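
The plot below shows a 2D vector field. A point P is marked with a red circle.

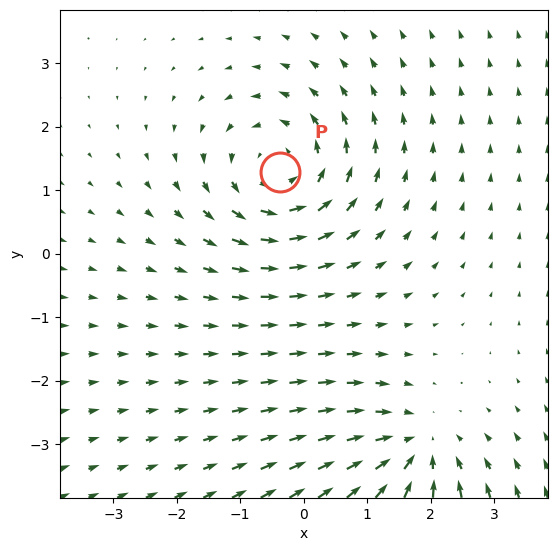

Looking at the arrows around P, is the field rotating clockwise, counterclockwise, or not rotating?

counterclockwise

Near P at (-0.4, 1.3) the arrows circulate counterclockwise. The curl (z-component) there is about +4; positive curl means counterclockwise rotation.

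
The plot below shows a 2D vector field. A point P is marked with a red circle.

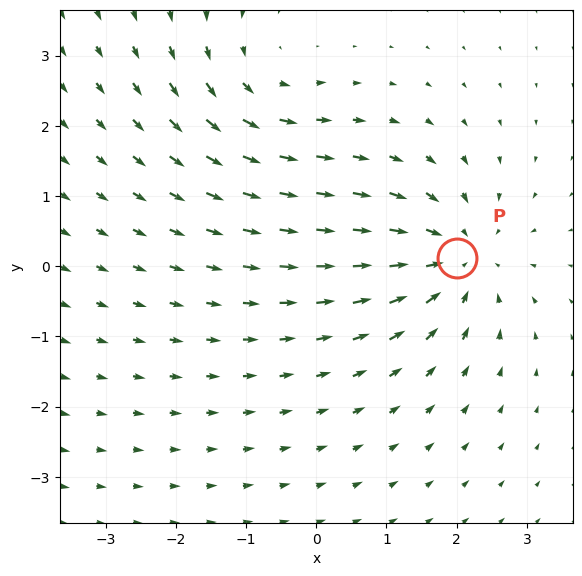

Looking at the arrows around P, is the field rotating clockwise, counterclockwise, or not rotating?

not rotating

Near P at (2.0, 0.1) the arrows show no circulation. The curl there is ≈0.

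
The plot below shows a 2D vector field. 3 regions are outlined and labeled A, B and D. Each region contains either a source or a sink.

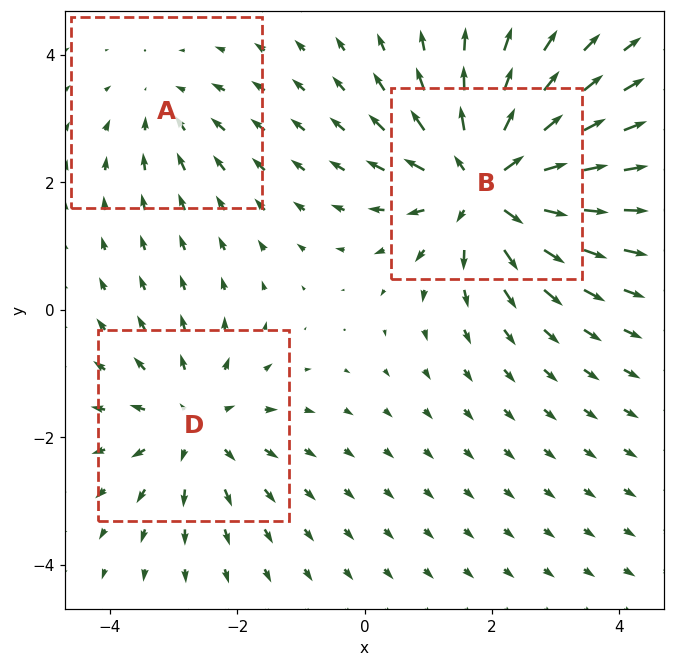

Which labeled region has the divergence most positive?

B

Divergence at each region's feature centre — A: about -2, B: about +5, D: about +3. Region B is most positive.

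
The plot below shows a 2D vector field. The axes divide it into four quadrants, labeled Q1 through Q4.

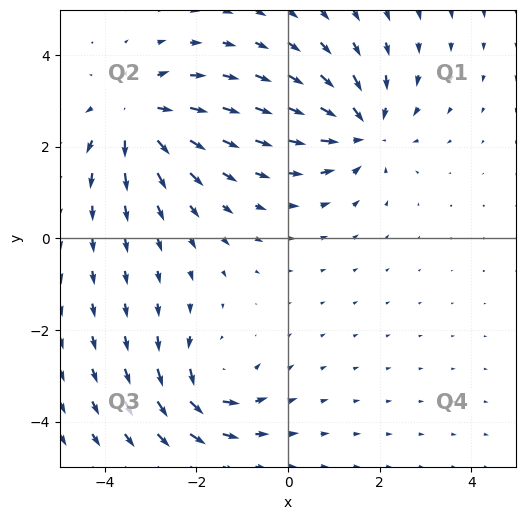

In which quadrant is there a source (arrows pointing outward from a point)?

The source sits at approximately (-3.3, 2.7), which lies in quadrant Q2. The divergence there is about +5, positive as expected for a source.

Q2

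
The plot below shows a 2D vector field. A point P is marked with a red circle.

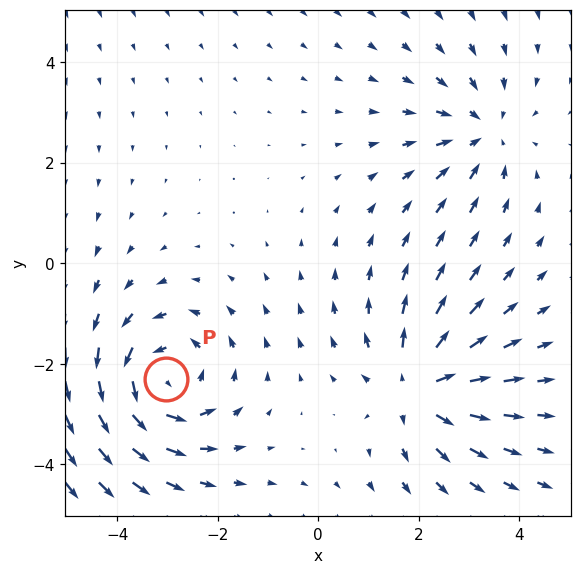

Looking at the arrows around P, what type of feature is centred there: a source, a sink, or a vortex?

vortex

At P (-3.0, -2.3) the arrows circulate counterclockwise. Divergence ≈0, curl about +4 — near-zero divergence with nonzero curl is a vortex.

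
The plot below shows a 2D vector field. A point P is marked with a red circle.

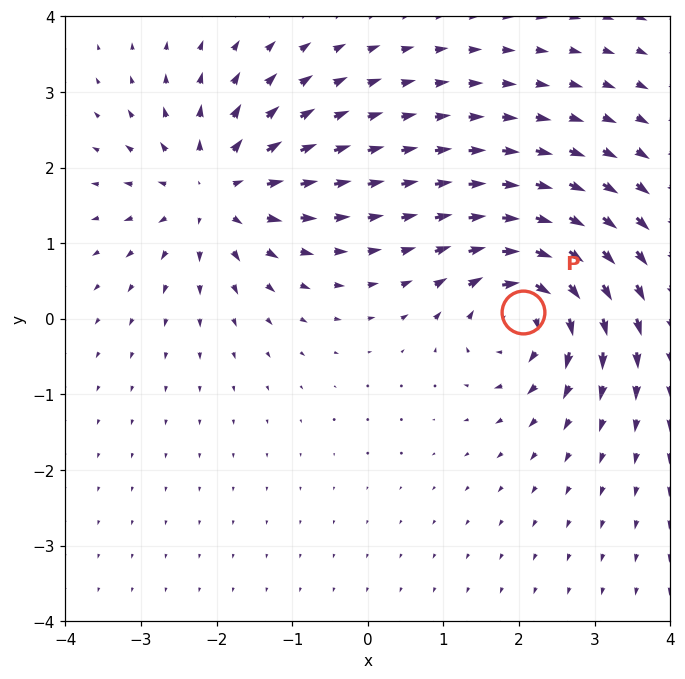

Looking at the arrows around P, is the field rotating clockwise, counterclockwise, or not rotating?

clockwise

Near P at (2.0, 0.1) the arrows circulate clockwise. The curl (z-component) there is about -6; negative curl means clockwise rotation.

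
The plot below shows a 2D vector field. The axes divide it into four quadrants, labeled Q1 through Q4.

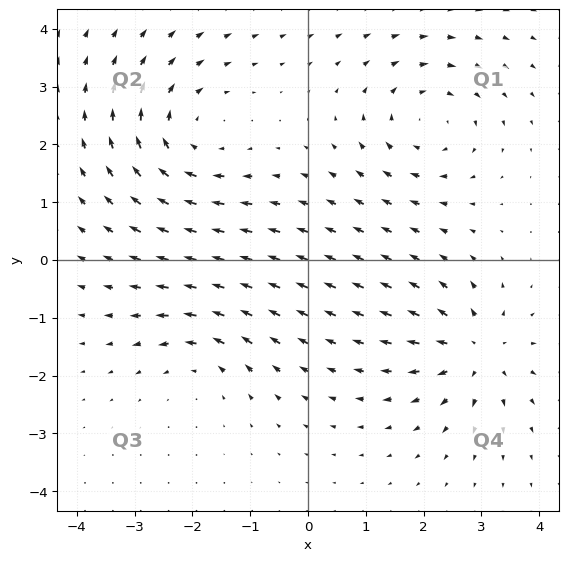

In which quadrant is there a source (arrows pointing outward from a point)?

The source sits at approximately (2.9, -1.6), which lies in quadrant Q4. The divergence there is about +5, positive as expected for a source.

Q4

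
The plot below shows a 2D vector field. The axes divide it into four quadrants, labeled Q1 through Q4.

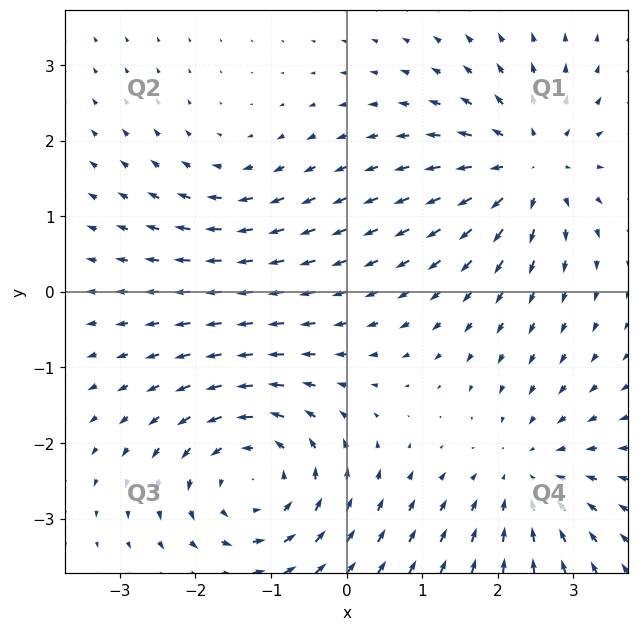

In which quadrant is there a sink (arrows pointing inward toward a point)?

The sink sits at approximately (2.4, -2.4), which lies in quadrant Q4. The divergence there is about -3, negative as expected for a sink.

Q4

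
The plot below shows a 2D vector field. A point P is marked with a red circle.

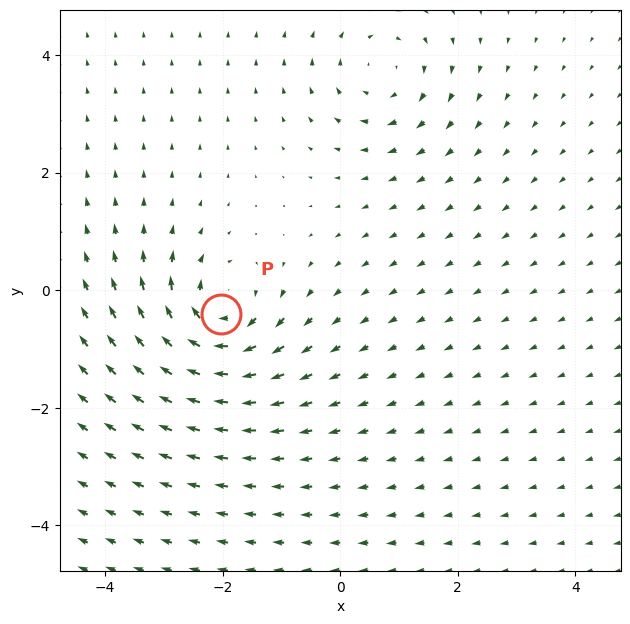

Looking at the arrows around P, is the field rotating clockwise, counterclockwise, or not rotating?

clockwise

Near P at (-2.0, -0.4) the arrows circulate clockwise. The curl (z-component) there is about -6; negative curl means clockwise rotation.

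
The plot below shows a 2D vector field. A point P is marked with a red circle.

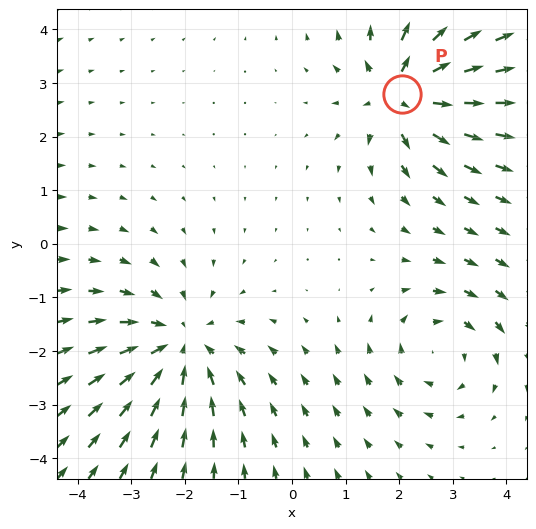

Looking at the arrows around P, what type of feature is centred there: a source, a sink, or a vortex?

At P (2.1, 2.8) the arrows spread outward. Divergence about +6, curl ≈0 — positive divergence with near-zero curl is a source.

source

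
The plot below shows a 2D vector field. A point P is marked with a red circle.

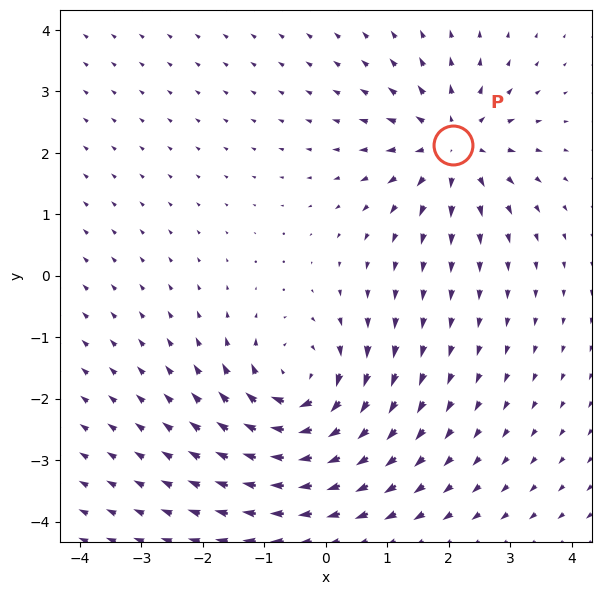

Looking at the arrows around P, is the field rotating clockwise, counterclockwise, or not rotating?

Near P at (2.1, 2.1) the arrows show no circulation. The curl there is ≈0.

not rotating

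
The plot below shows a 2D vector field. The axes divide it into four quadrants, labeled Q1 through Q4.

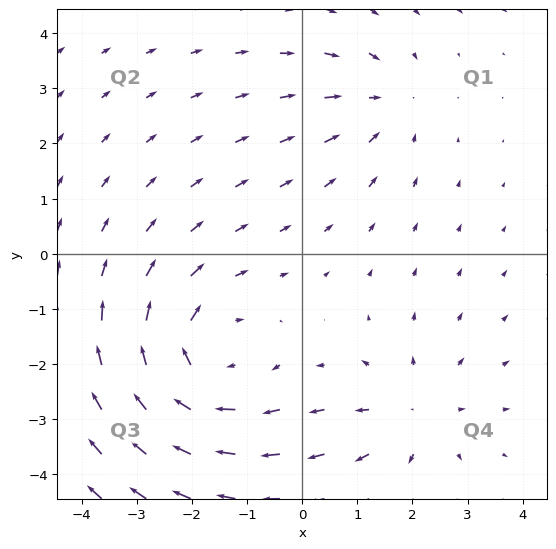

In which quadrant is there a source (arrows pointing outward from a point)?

Q4

The source sits at approximately (2.0, -2.9), which lies in quadrant Q4. The divergence there is about +3, positive as expected for a source.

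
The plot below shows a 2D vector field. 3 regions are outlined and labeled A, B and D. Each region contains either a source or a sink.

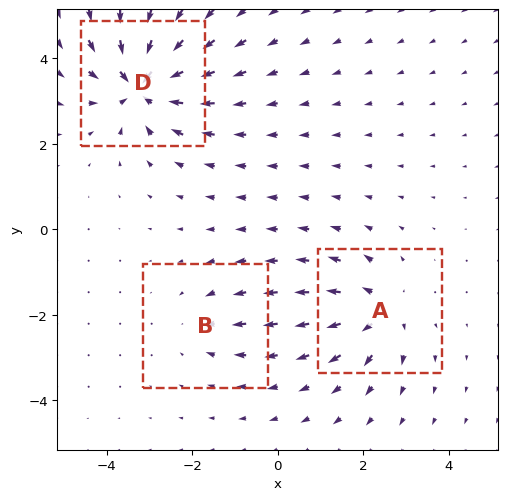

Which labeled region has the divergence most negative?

Divergence at each region's feature centre — A: about +4, B: about -2, D: about -6. Region D is most negative.

D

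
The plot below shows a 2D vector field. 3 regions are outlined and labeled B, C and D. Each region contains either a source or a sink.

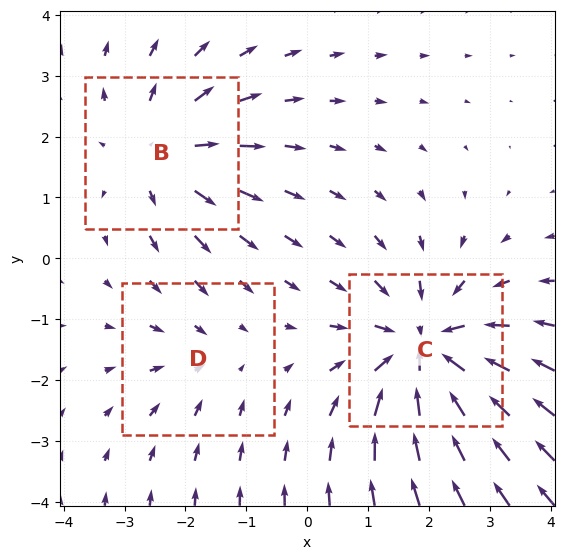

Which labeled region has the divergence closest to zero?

Divergence at each region's feature centre — B: about +3, C: about -5, D: about -2. Region D is closest to zero.

D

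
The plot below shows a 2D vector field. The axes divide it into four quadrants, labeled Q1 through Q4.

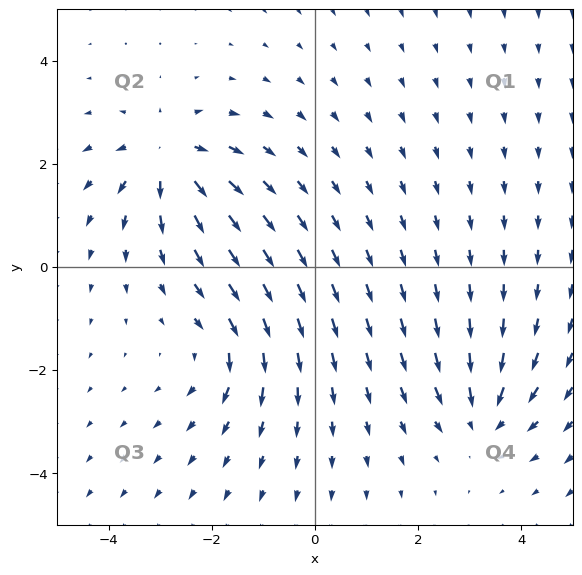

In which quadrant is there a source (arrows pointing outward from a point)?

The source sits at approximately (-2.8, 2.1), which lies in quadrant Q2. The divergence there is about +5, positive as expected for a source.

Q2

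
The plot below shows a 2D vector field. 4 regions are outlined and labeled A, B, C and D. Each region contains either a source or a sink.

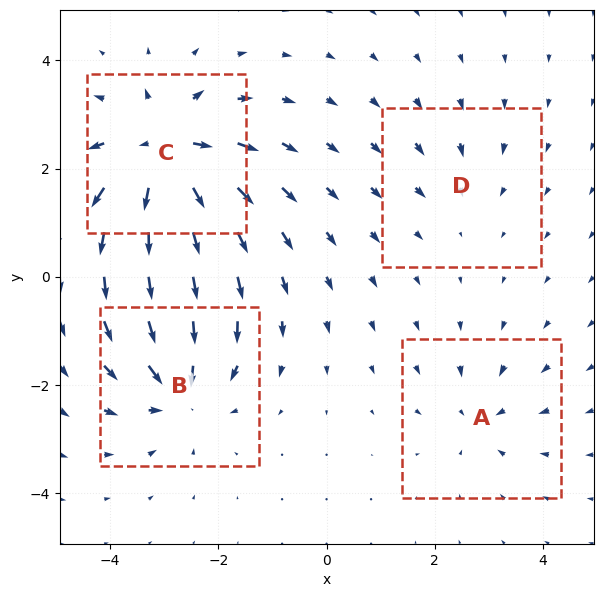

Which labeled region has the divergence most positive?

Divergence at each region's feature centre — A: about -4, B: about -6, C: about +8, D: about -2. Region C is most positive.

C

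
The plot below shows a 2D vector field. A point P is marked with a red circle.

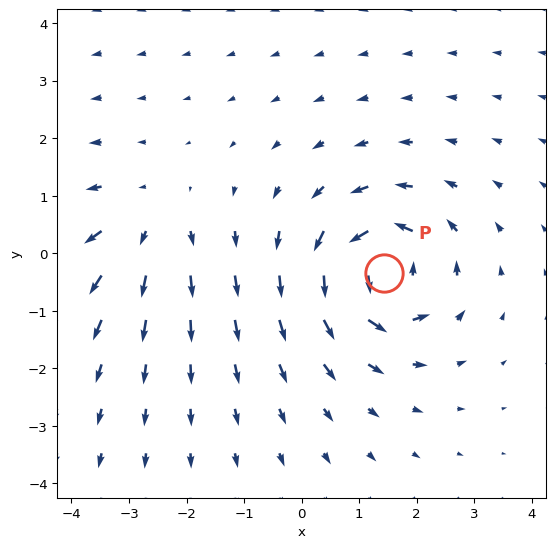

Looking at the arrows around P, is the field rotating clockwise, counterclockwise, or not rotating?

Near P at (1.4, -0.3) the arrows circulate counterclockwise. The curl (z-component) there is about +6; positive curl means counterclockwise rotation.

counterclockwise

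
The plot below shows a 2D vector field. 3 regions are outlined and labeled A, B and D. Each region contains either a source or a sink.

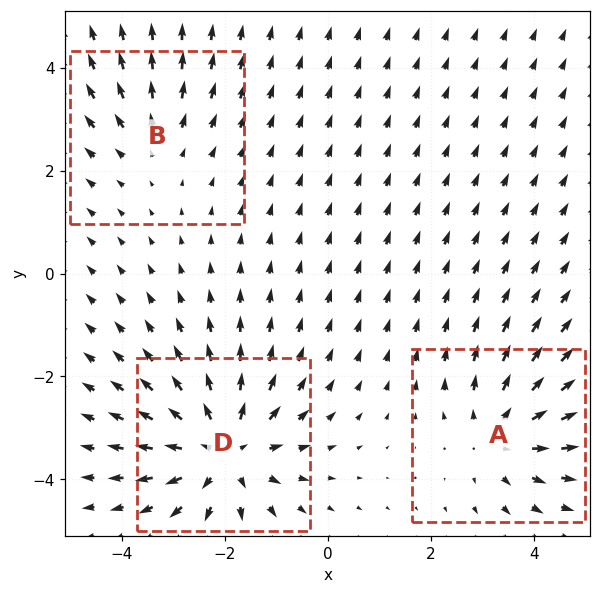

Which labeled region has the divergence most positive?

Divergence at each region's feature centre — A: about +3, B: about +2, D: about +5. Region D is most positive.

D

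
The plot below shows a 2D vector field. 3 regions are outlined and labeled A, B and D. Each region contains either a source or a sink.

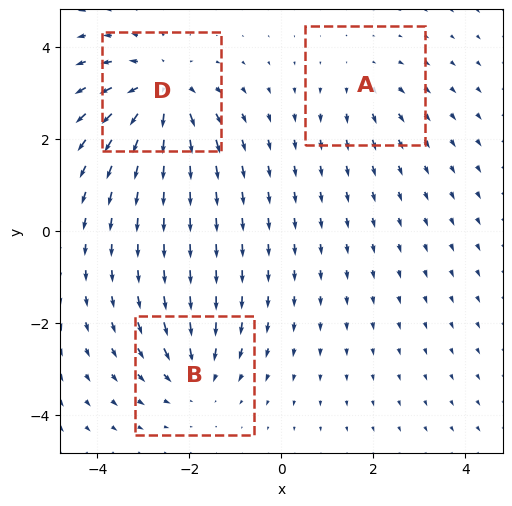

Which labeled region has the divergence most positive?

Divergence at each region's feature centre — A: about +2, B: about -3, D: about +5. Region D is most positive.

D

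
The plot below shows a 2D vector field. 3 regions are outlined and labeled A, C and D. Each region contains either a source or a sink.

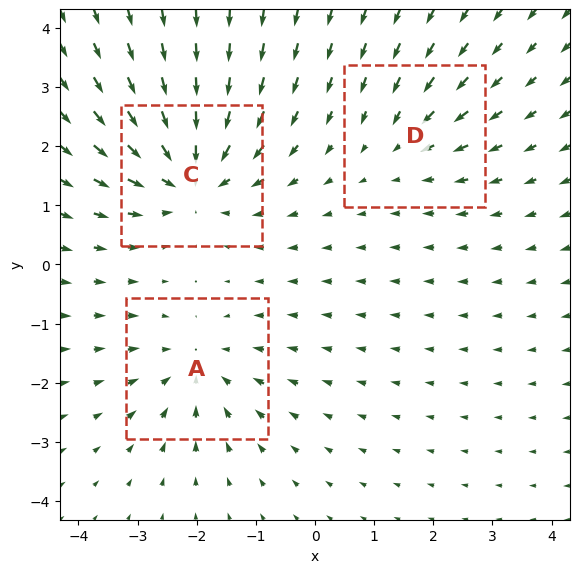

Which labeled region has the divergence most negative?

C

Divergence at each region's feature centre — A: about -3, C: about -5, D: about -2. Region C is most negative.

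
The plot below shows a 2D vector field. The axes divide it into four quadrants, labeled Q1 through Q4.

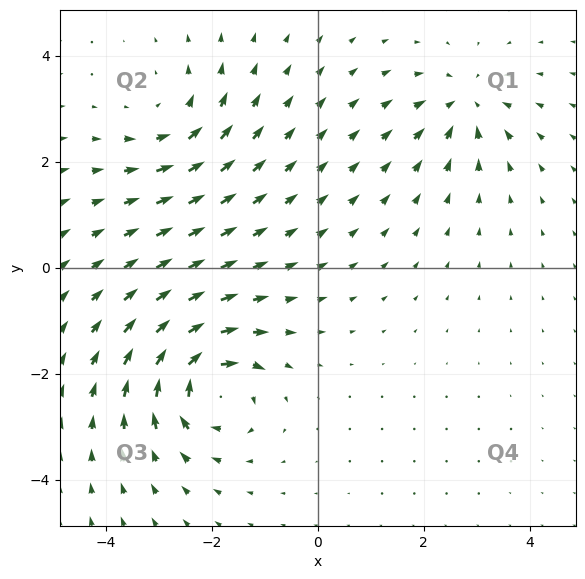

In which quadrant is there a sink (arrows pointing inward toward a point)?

The sink sits at approximately (2.8, 3.1), which lies in quadrant Q1. The divergence there is about -4, negative as expected for a sink.

Q1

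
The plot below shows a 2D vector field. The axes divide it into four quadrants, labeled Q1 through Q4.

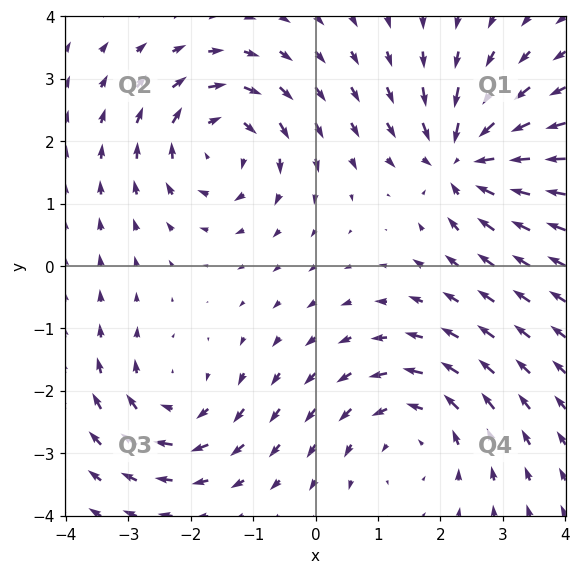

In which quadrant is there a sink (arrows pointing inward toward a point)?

Q1

The sink sits at approximately (2.4, 1.7), which lies in quadrant Q1. The divergence there is about -7, negative as expected for a sink.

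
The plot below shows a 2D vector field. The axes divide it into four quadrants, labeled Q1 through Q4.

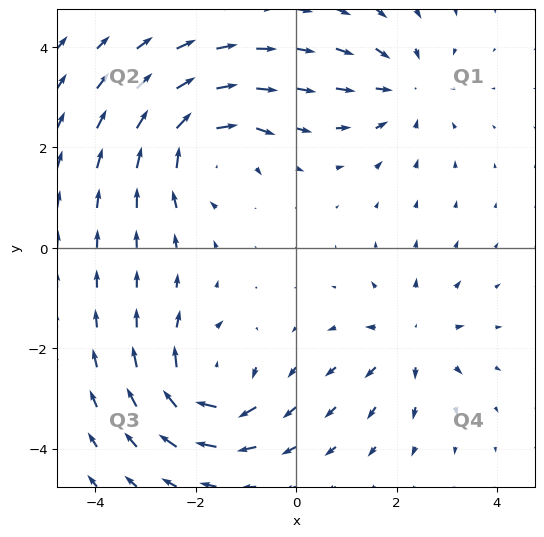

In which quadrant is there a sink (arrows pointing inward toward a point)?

The sink sits at approximately (2.2, 3.2), which lies in quadrant Q1. The divergence there is about -3, negative as expected for a sink.

Q1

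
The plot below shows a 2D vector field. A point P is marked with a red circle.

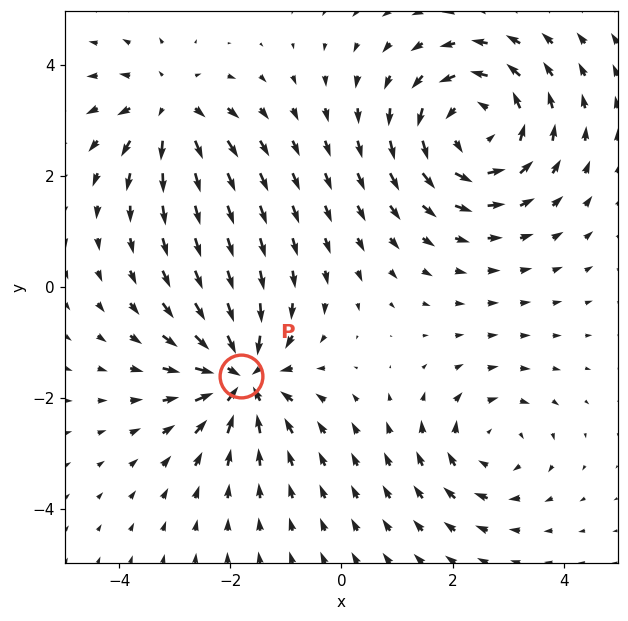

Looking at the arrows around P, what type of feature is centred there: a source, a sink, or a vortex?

sink

At P (-1.8, -1.6) the arrows converge inward. Divergence about -5, curl ≈0 — negative divergence with near-zero curl is a sink.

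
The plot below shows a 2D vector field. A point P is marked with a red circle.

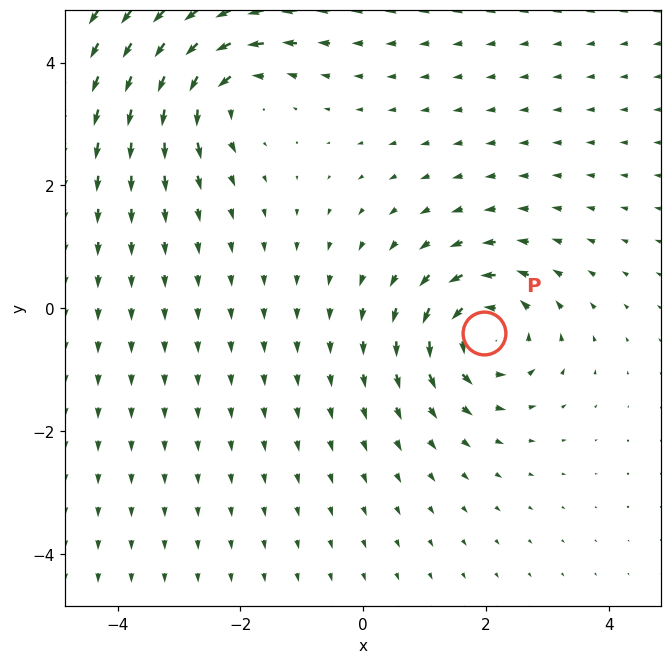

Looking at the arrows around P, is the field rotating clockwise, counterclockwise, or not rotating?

Near P at (2.0, -0.4) the arrows circulate counterclockwise. The curl (z-component) there is about +4; positive curl means counterclockwise rotation.

counterclockwise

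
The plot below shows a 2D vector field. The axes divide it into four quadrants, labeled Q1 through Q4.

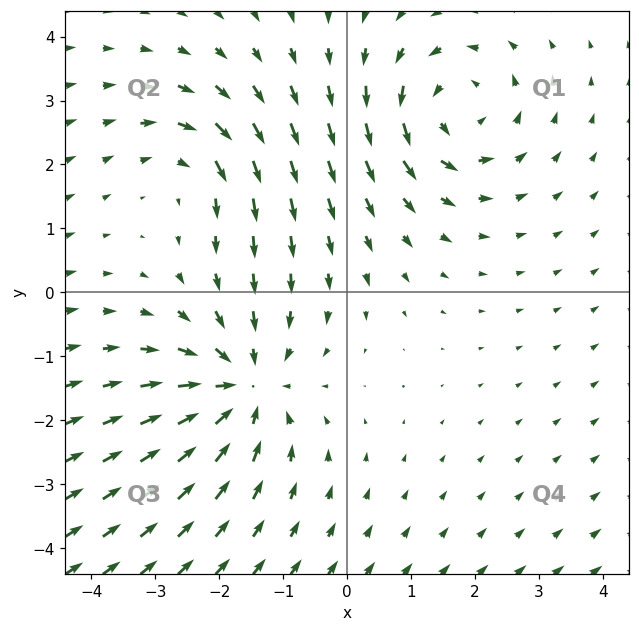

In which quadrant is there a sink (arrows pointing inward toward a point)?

Q3

The sink sits at approximately (-1.6, -1.5), which lies in quadrant Q3. The divergence there is about -4, negative as expected for a sink.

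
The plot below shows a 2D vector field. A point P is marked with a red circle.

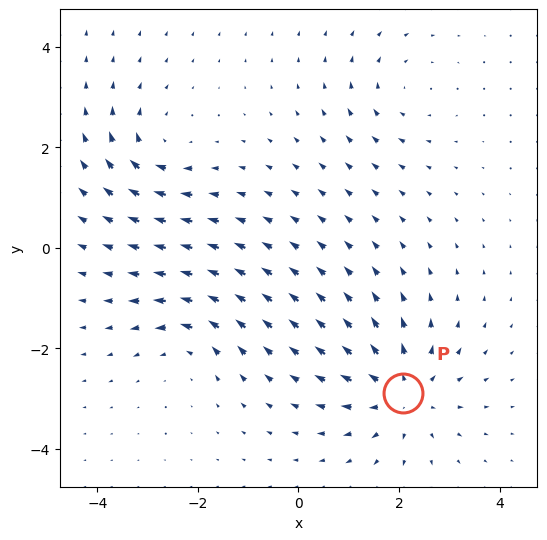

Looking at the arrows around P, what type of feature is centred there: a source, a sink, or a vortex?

At P (2.1, -2.9) the arrows spread outward. Divergence about +5, curl ≈0 — positive divergence with near-zero curl is a source.

source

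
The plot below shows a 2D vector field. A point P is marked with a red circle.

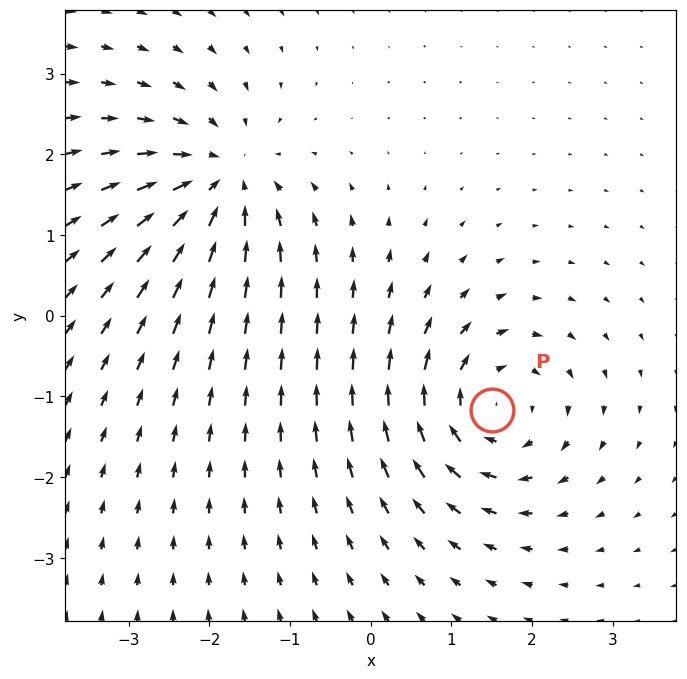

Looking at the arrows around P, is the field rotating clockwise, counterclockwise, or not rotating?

clockwise

Near P at (1.5, -1.2) the arrows circulate clockwise. The curl (z-component) there is about -5; negative curl means clockwise rotation.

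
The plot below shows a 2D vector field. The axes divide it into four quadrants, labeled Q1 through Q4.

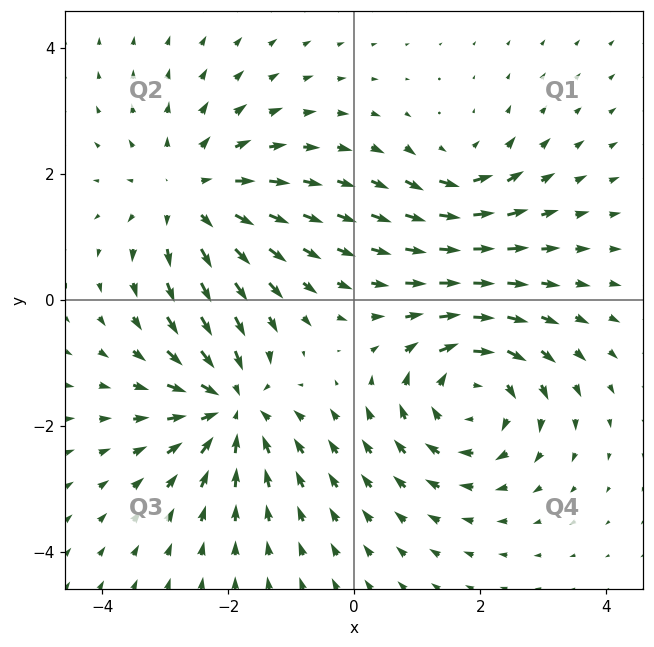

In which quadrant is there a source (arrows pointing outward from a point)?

The source sits at approximately (-2.6, 1.6), which lies in quadrant Q2. The divergence there is about +4, positive as expected for a source.

Q2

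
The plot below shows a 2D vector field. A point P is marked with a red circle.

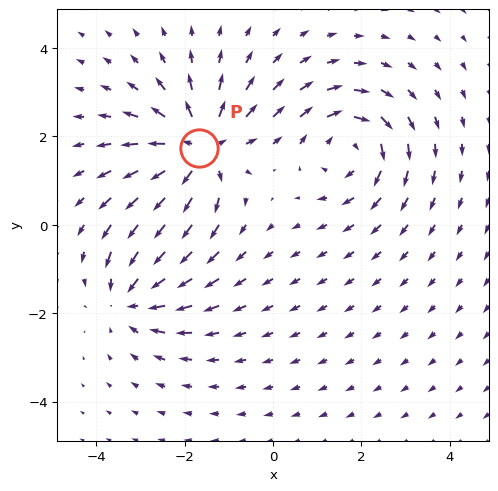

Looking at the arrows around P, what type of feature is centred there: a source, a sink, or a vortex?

source

At P (-1.7, 1.7) the arrows spread outward. Divergence about +5, curl ≈0 — positive divergence with near-zero curl is a source.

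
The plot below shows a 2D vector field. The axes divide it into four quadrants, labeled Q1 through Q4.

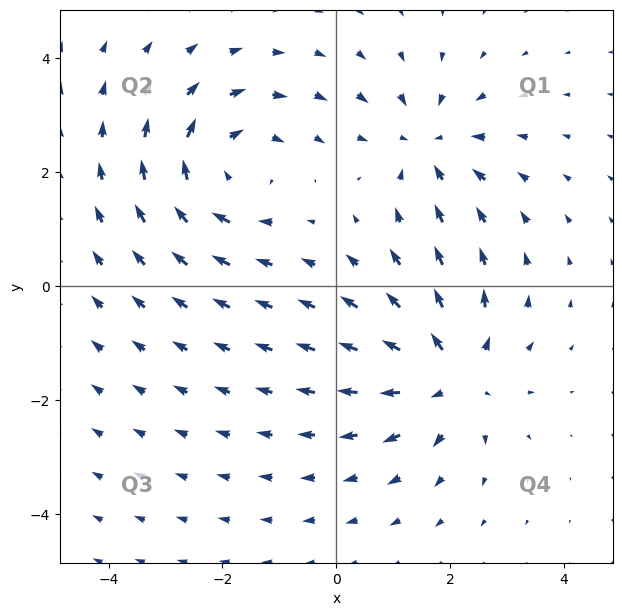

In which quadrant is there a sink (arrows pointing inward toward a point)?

Q1

The sink sits at approximately (1.6, 2.5), which lies in quadrant Q1. The divergence there is about -3, negative as expected for a sink.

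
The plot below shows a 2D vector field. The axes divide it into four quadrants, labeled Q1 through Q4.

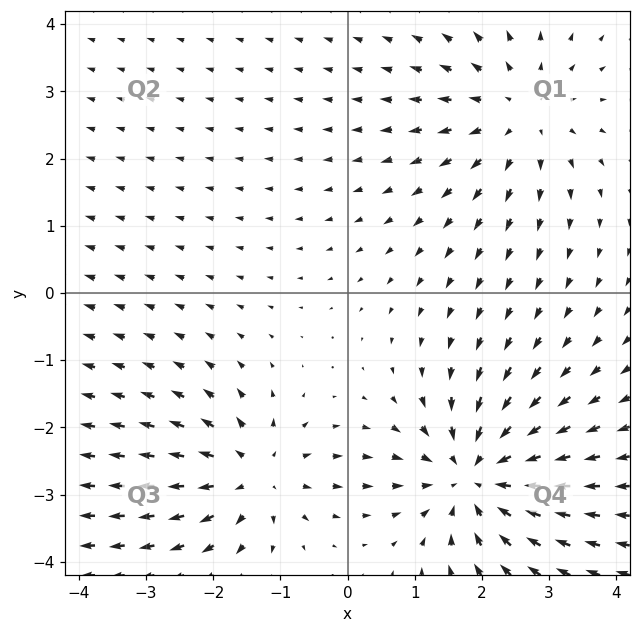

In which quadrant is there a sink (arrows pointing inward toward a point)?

The sink sits at approximately (1.9, -2.7), which lies in quadrant Q4. The divergence there is about -5, negative as expected for a sink.

Q4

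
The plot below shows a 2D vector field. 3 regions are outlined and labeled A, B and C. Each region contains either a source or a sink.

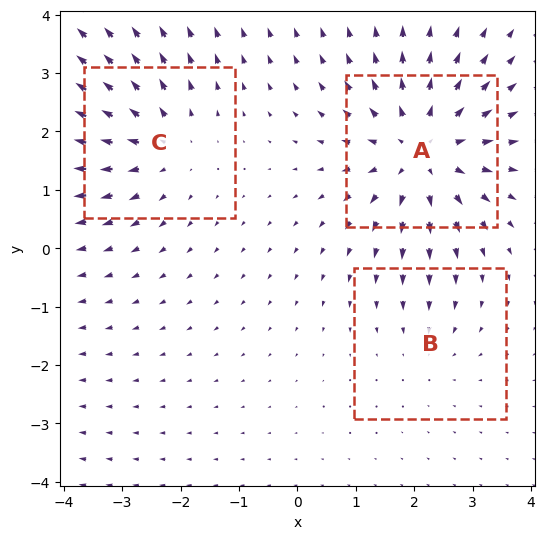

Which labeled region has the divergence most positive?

Divergence at each region's feature centre — A: about +5, B: about -2, C: about +3. Region A is most positive.

A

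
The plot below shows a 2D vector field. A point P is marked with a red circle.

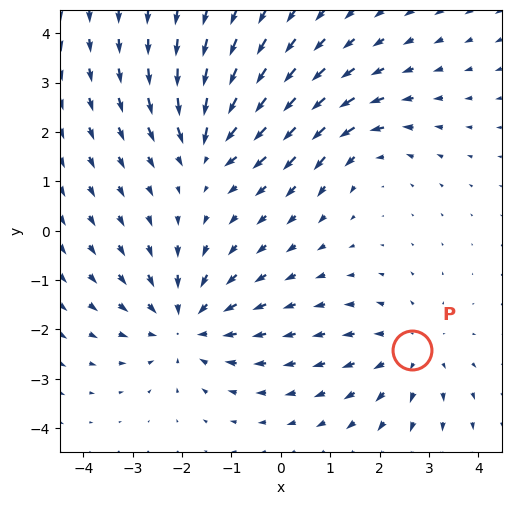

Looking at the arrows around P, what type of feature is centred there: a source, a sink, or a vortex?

At P (2.7, -2.4) the arrows spread outward. Divergence about +3, curl ≈0 — positive divergence with near-zero curl is a source.

source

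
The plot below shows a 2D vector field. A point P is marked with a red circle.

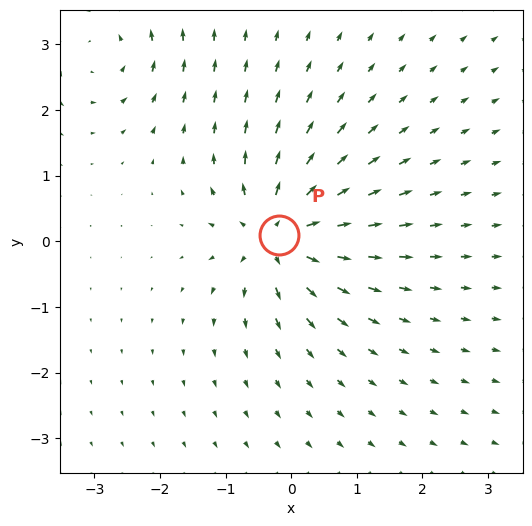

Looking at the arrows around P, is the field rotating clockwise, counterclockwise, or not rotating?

not rotating

Near P at (-0.2, 0.1) the arrows show no circulation. The curl there is ≈0.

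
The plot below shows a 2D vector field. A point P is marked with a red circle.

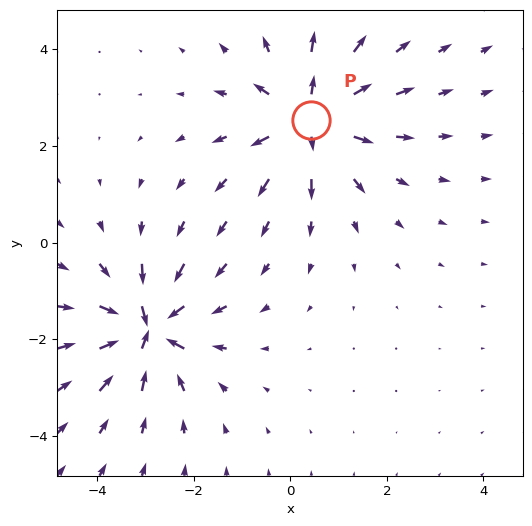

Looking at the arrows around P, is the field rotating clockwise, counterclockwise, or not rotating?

Near P at (0.4, 2.5) the arrows show no circulation. The curl there is ≈0.

not rotating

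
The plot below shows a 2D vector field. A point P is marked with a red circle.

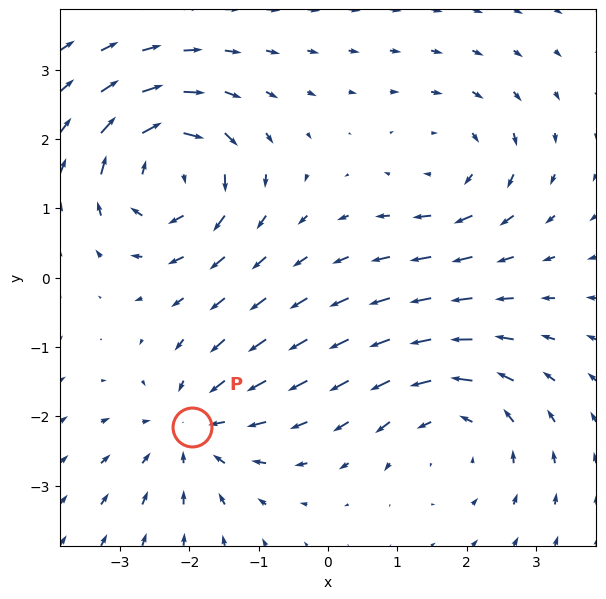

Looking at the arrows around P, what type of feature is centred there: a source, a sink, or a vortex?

sink

At P (-2.0, -2.2) the arrows converge inward. Divergence about -3, curl ≈0 — negative divergence with near-zero curl is a sink.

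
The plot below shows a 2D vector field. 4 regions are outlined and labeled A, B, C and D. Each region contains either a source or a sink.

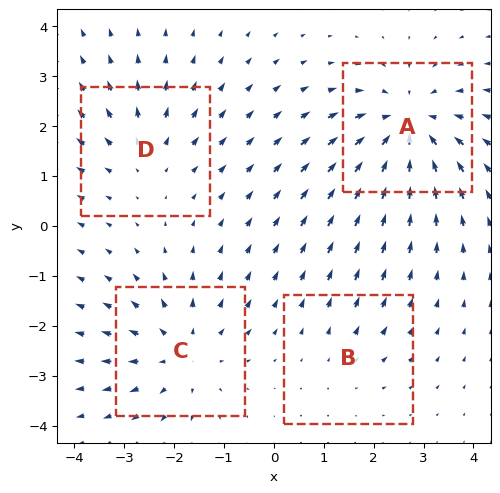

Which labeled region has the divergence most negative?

Divergence at each region's feature centre — A: about -6, B: about +2, C: about +4, D: about +3. Region A is most negative.

A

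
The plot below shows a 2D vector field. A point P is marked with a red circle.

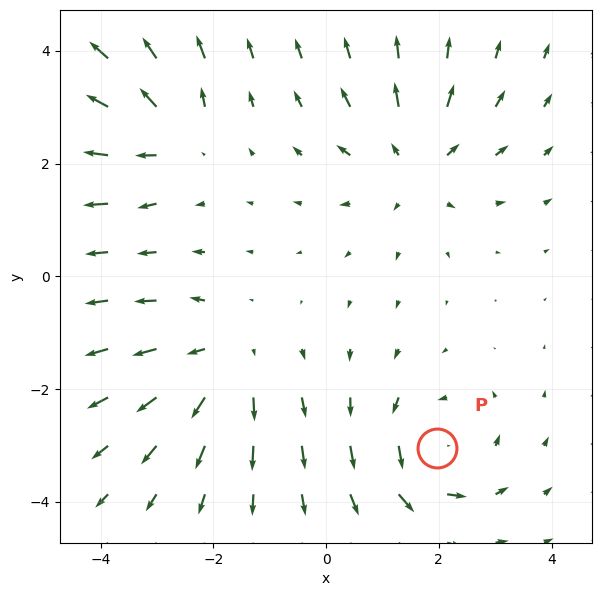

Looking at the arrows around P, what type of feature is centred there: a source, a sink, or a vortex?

vortex

At P (2.0, -3.0) the arrows circulate counterclockwise. Divergence ≈0, curl about +4 — near-zero divergence with nonzero curl is a vortex.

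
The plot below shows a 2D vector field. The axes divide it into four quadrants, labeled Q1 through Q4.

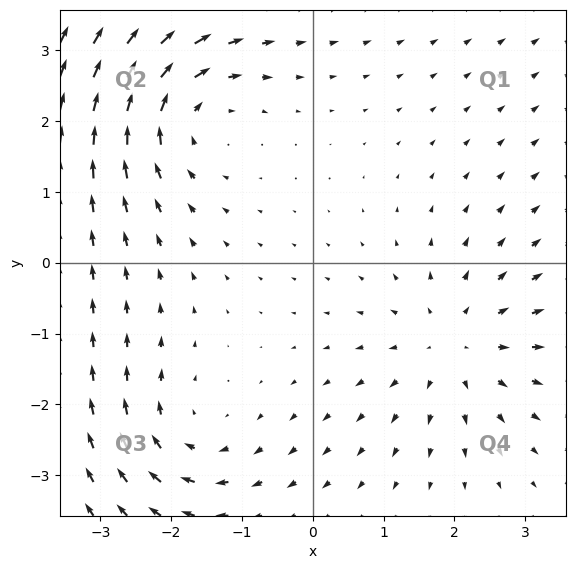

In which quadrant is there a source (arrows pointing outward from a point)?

Q4

The source sits at approximately (2.0, -1.2), which lies in quadrant Q4. The divergence there is about +3, positive as expected for a source.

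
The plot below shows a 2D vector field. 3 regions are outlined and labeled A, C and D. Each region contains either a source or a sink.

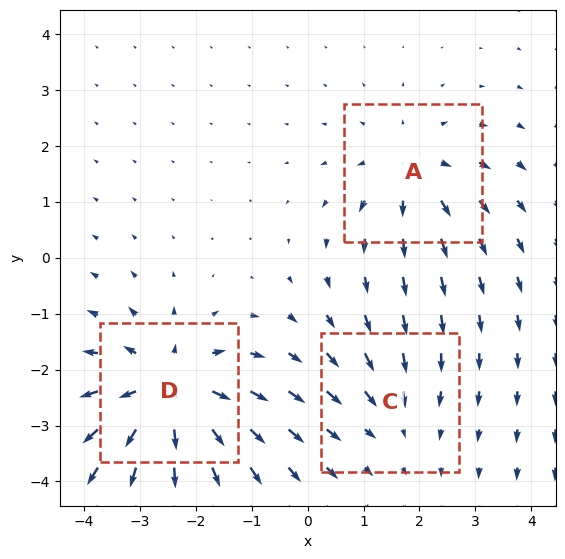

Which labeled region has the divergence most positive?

Divergence at each region's feature centre — A: about +3, C: about -2, D: about +5. Region D is most positive.

D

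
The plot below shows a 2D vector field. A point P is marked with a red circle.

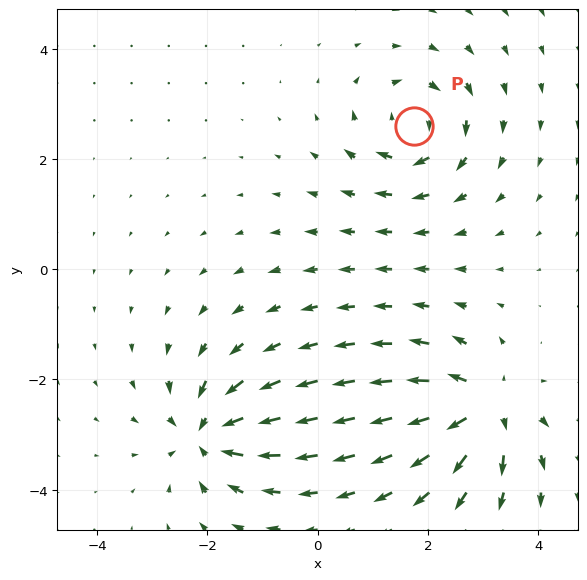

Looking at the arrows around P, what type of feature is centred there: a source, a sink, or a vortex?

vortex

At P (1.7, 2.6) the arrows circulate clockwise. Divergence ≈0, curl about -6 — near-zero divergence with nonzero curl is a vortex.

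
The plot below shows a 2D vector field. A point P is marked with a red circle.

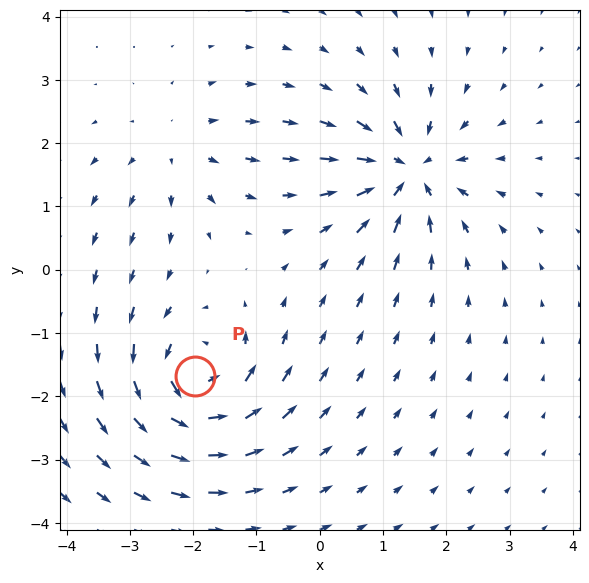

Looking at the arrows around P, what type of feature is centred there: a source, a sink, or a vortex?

vortex

At P (-2.0, -1.7) the arrows circulate counterclockwise. Divergence ≈0, curl about +7 — near-zero divergence with nonzero curl is a vortex.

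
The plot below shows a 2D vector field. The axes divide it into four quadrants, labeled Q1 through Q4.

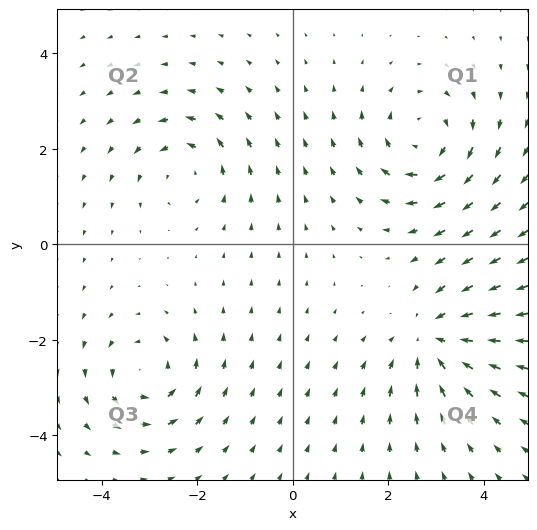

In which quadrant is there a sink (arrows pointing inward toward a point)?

The sink sits at approximately (3.0, -2.0), which lies in quadrant Q4. The divergence there is about -5, negative as expected for a sink.

Q4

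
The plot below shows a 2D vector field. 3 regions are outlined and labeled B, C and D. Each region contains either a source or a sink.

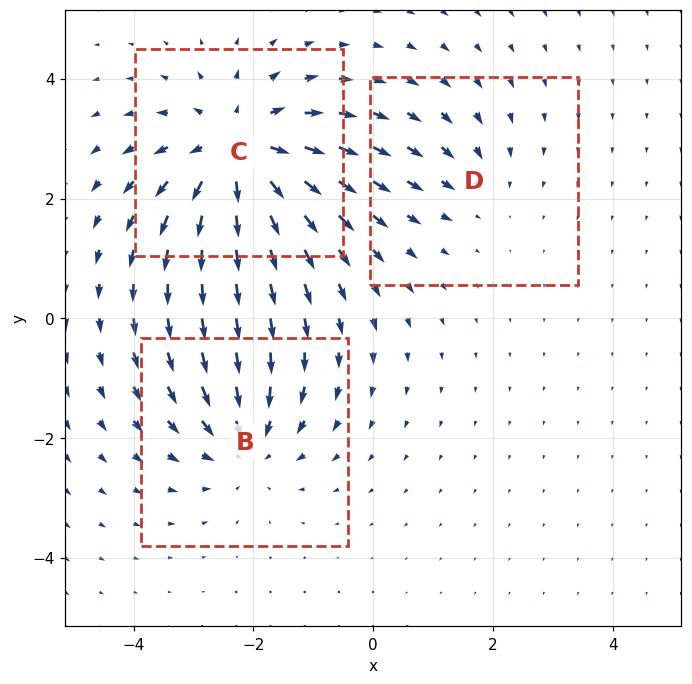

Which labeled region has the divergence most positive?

Divergence at each region's feature centre — B: about -3, C: about +5, D: about -2. Region C is most positive.

C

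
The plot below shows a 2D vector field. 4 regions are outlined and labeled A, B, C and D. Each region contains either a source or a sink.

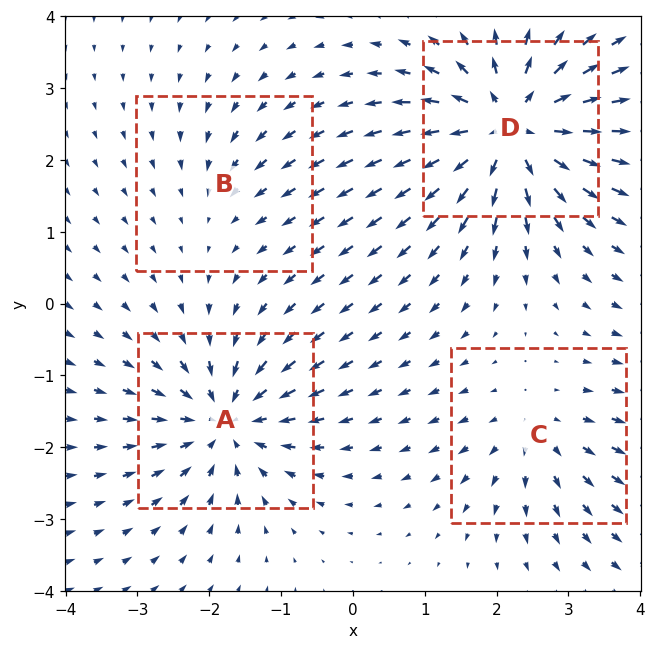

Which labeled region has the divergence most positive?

D

Divergence at each region's feature centre — A: about -6, B: about -2, C: about +4, D: about +8. Region D is most positive.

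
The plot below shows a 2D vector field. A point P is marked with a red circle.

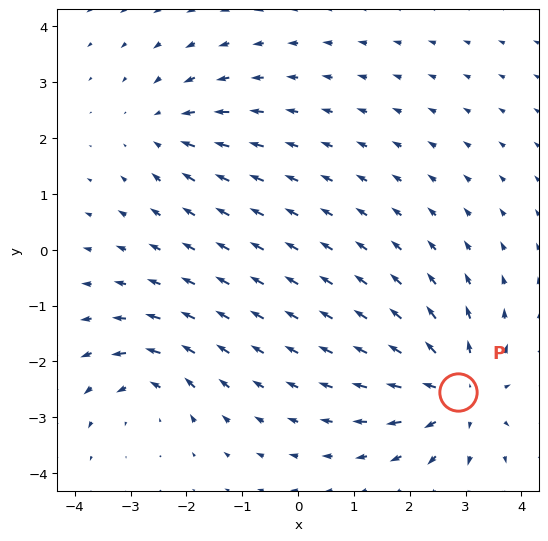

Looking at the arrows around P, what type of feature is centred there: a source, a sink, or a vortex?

At P (2.9, -2.5) the arrows spread outward. Divergence about +5, curl ≈0 — positive divergence with near-zero curl is a source.

source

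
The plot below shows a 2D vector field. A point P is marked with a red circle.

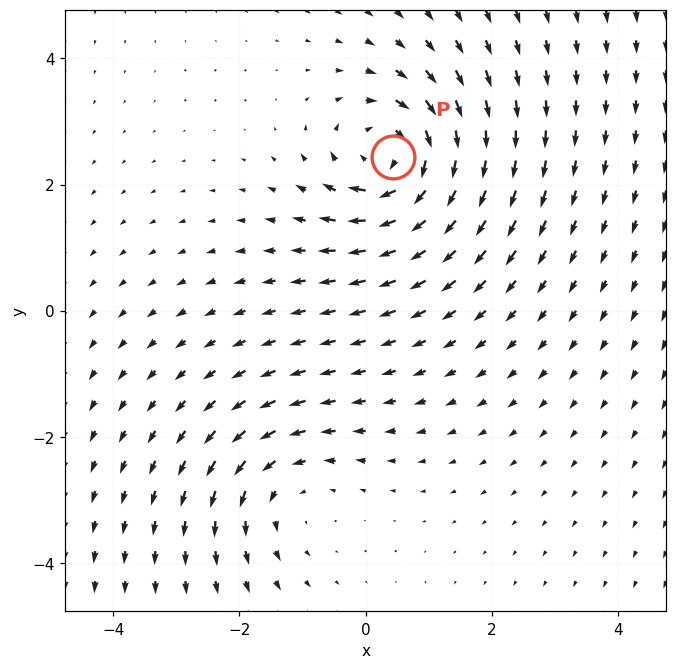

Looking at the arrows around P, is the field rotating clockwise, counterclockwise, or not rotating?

clockwise

Near P at (0.4, 2.4) the arrows circulate clockwise. The curl (z-component) there is about -6; negative curl means clockwise rotation.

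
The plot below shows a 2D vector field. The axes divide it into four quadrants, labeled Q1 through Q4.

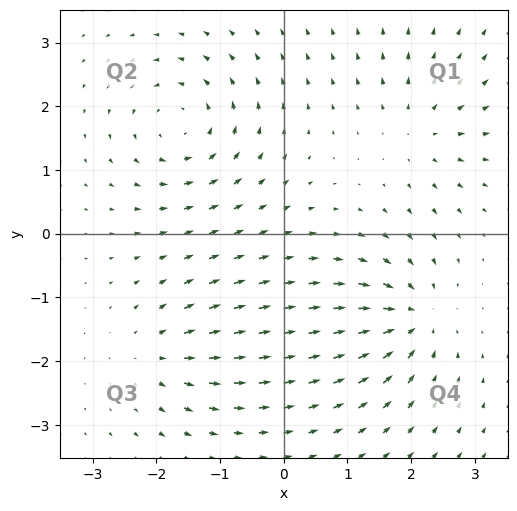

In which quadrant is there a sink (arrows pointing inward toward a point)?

The sink sits at approximately (2.0, -1.3), which lies in quadrant Q4. The divergence there is about -6, negative as expected for a sink.

Q4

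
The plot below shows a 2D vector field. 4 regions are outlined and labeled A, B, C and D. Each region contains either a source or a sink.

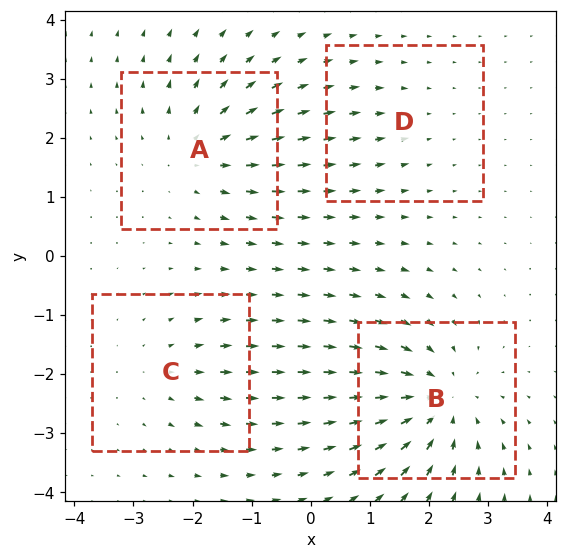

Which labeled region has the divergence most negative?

Divergence at each region's feature centre — A: about +5, B: about -6, C: about +3, D: about -2. Region B is most negative.

B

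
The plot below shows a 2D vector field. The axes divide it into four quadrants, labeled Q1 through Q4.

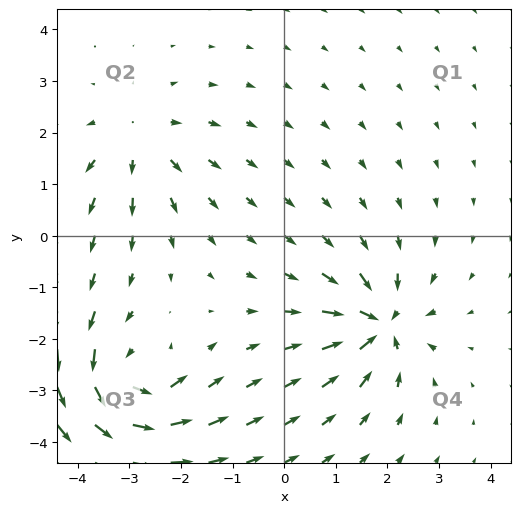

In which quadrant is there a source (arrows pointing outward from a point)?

The source sits at approximately (-2.8, 1.8), which lies in quadrant Q2. The divergence there is about +3, positive as expected for a source.

Q2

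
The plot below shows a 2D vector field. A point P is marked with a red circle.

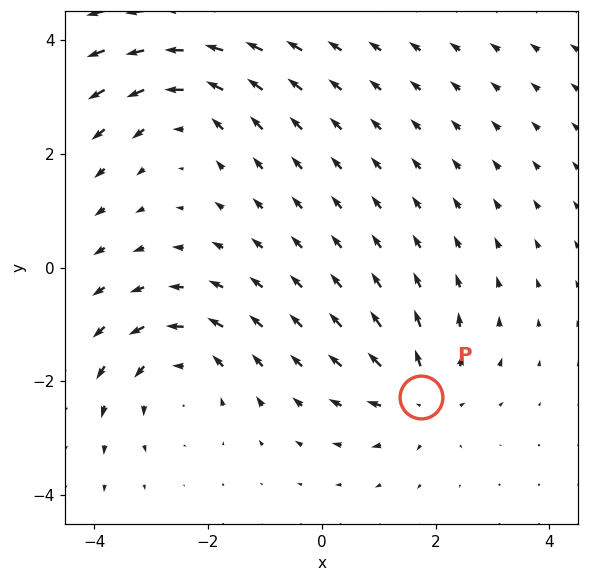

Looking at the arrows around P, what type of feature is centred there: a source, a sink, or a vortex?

source

At P (1.7, -2.3) the arrows spread outward. Divergence about +4, curl ≈0 — positive divergence with near-zero curl is a source.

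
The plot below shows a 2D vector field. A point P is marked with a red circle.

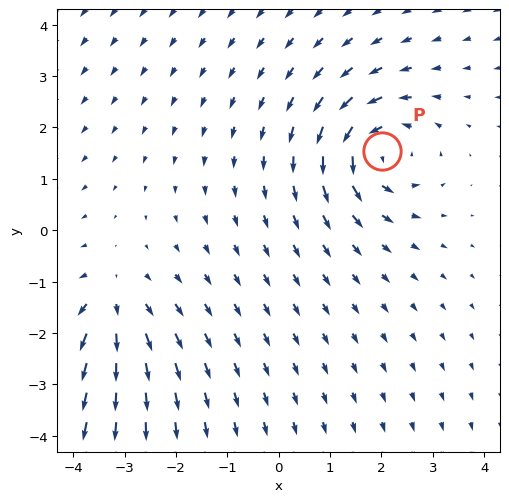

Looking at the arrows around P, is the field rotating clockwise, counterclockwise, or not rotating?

Near P at (2.0, 1.5) the arrows circulate counterclockwise. The curl (z-component) there is about +3; positive curl means counterclockwise rotation.

counterclockwise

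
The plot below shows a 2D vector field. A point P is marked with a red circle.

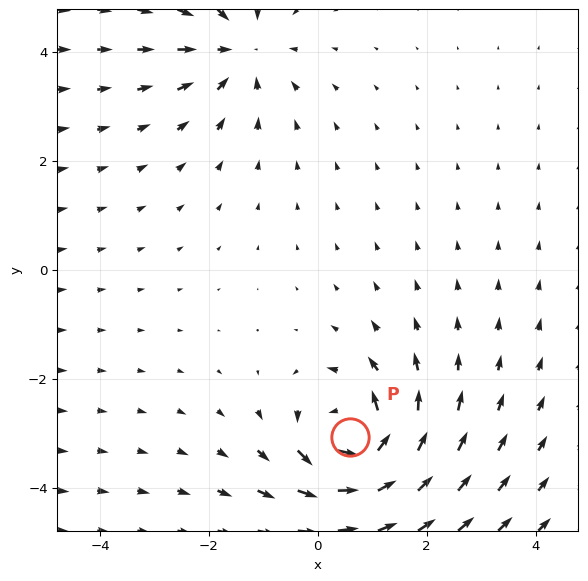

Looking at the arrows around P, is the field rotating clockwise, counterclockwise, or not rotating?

counterclockwise

Near P at (0.6, -3.1) the arrows circulate counterclockwise. The curl (z-component) there is about +7; positive curl means counterclockwise rotation.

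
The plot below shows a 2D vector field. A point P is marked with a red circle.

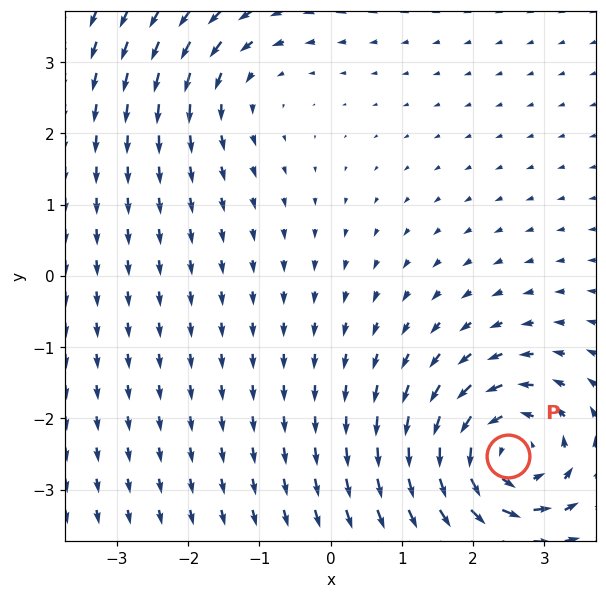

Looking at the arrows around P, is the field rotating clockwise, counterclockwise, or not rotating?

counterclockwise

Near P at (2.5, -2.5) the arrows circulate counterclockwise. The curl (z-component) there is about +5; positive curl means counterclockwise rotation.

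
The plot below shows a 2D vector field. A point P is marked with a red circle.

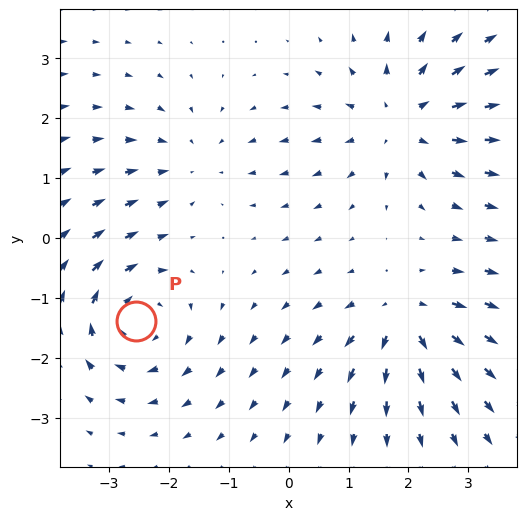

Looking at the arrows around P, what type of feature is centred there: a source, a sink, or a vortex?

At P (-2.5, -1.4) the arrows circulate clockwise. Divergence ≈0, curl about -4 — near-zero divergence with nonzero curl is a vortex.

vortex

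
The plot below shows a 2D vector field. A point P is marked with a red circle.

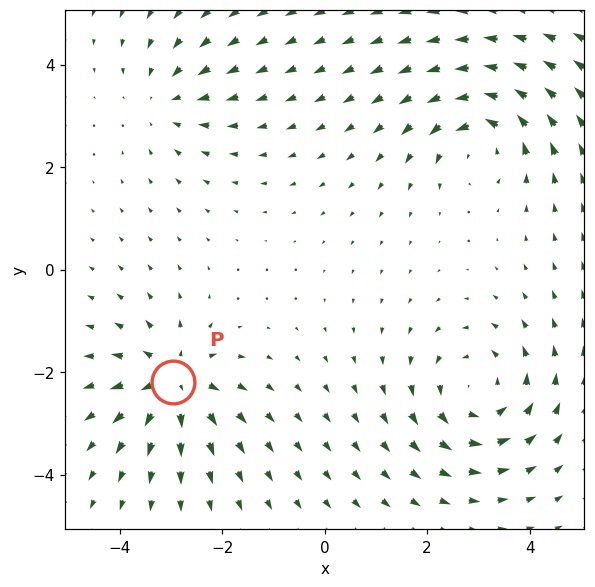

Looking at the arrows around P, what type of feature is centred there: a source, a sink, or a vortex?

source

At P (-3.0, -2.2) the arrows spread outward. Divergence about +5, curl ≈0 — positive divergence with near-zero curl is a source.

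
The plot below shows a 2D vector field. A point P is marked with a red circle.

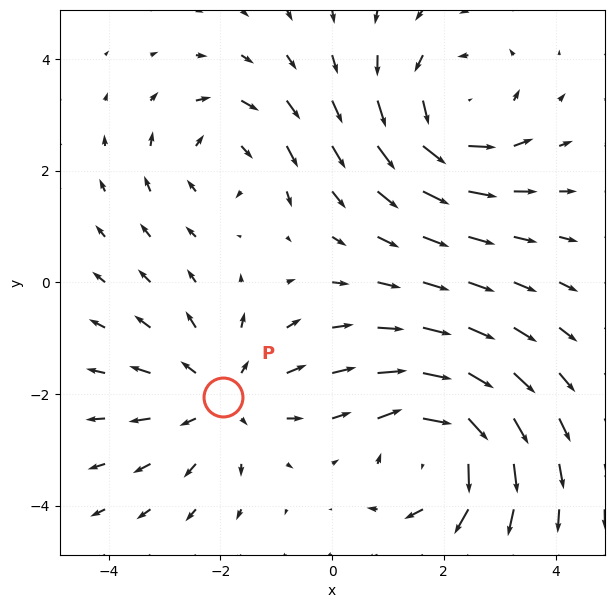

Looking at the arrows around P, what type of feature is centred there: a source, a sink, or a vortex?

source

At P (-1.9, -2.1) the arrows spread outward. Divergence about +3, curl ≈0 — positive divergence with near-zero curl is a source.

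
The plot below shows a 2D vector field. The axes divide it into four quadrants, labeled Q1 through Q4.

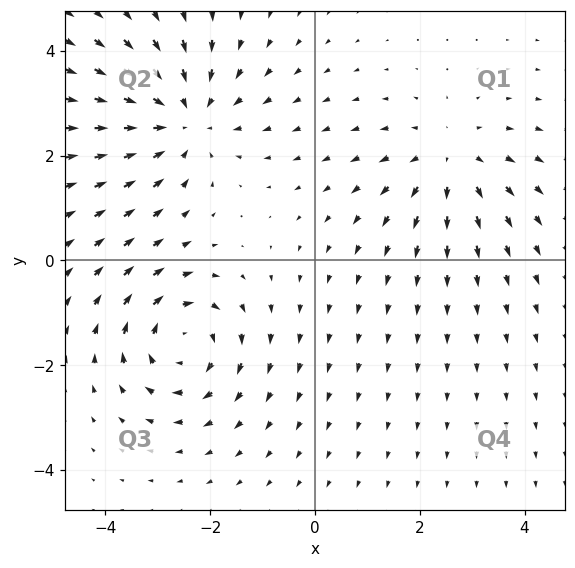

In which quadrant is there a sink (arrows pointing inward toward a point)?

Q2

The sink sits at approximately (-2.5, 2.7), which lies in quadrant Q2. The divergence there is about -3, negative as expected for a sink.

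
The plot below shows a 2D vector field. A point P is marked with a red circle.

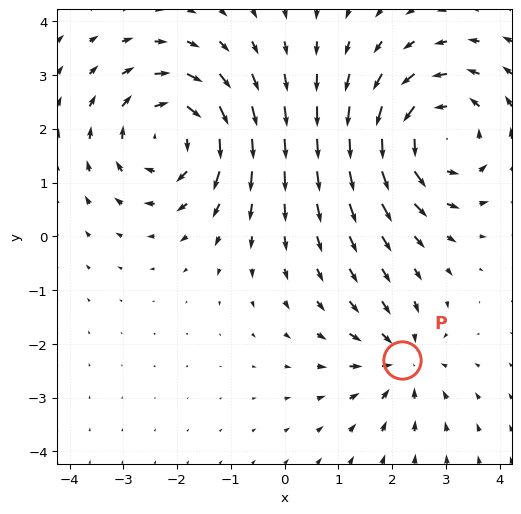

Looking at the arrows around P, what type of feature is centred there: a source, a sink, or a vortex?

sink

At P (2.2, -2.3) the arrows converge inward. Divergence about -3, curl ≈0 — negative divergence with near-zero curl is a sink.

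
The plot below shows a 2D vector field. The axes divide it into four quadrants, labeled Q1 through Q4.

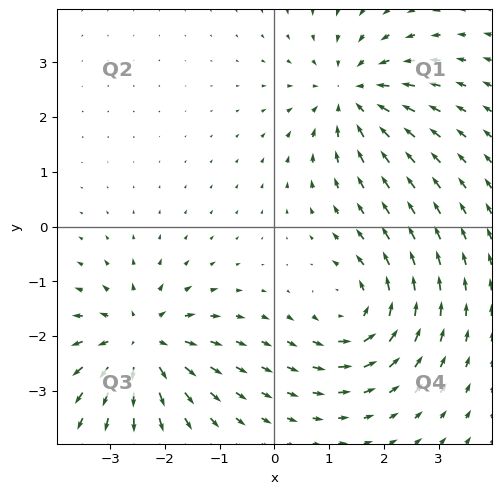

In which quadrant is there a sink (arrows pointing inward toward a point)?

Q1

The sink sits at approximately (1.4, 2.4), which lies in quadrant Q1. The divergence there is about -5, negative as expected for a sink.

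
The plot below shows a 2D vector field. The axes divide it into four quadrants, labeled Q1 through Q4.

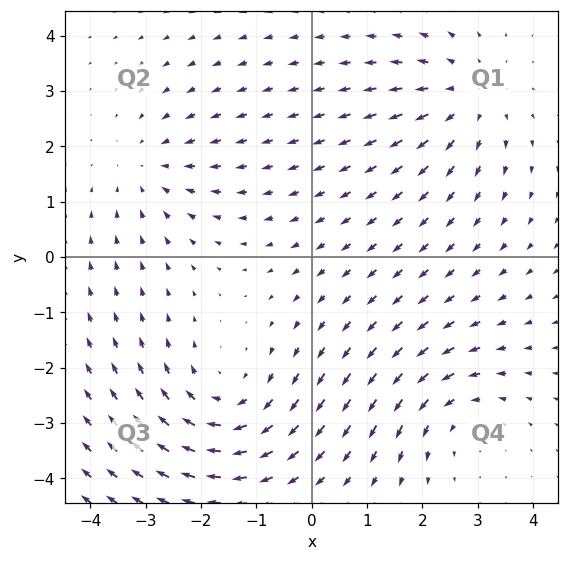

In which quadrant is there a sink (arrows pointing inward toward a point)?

The sink sits at approximately (-2.9, 1.6), which lies in quadrant Q2. The divergence there is about -2, negative as expected for a sink.

Q2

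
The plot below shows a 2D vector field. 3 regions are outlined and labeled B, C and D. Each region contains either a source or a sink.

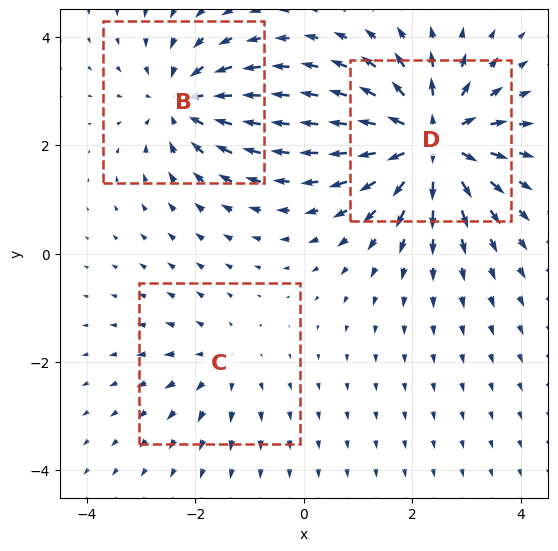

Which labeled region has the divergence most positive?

D

Divergence at each region's feature centre — B: about -4, C: about +2, D: about +6. Region D is most positive.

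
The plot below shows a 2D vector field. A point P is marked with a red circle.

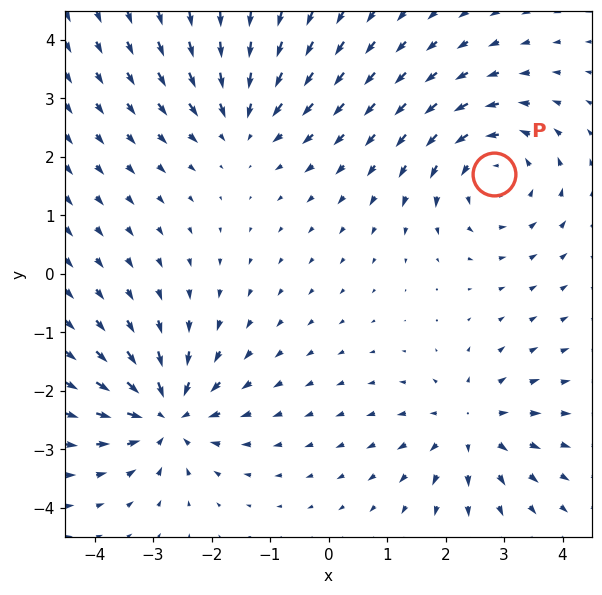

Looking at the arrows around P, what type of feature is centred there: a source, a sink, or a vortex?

vortex

At P (2.8, 1.7) the arrows circulate counterclockwise. Divergence ≈0, curl about +4 — near-zero divergence with nonzero curl is a vortex.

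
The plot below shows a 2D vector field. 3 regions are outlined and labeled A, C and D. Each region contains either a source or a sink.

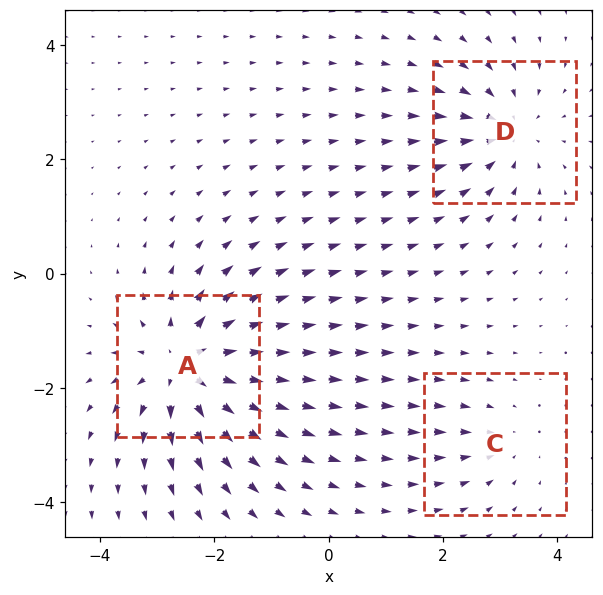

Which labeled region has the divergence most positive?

A

Divergence at each region's feature centre — A: about +5, C: about -2, D: about -4. Region A is most positive.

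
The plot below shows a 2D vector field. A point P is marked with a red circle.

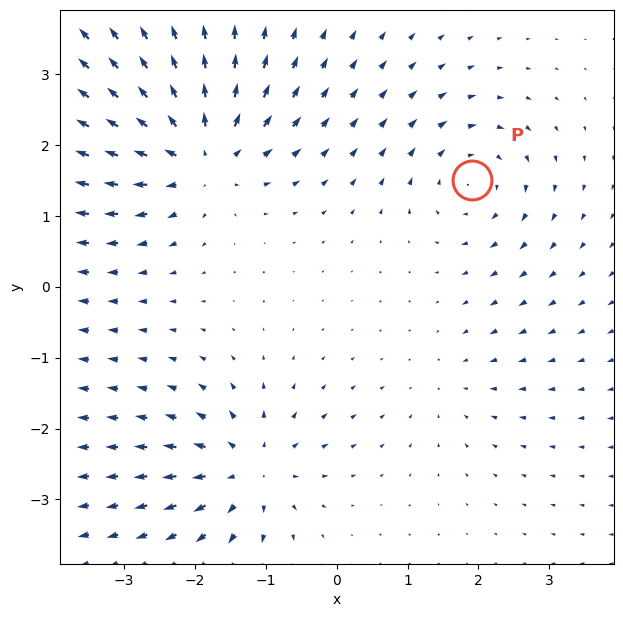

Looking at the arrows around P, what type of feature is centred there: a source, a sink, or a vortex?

At P (1.9, 1.5) the arrows circulate clockwise. Divergence ≈0, curl about -4 — near-zero divergence with nonzero curl is a vortex.

vortex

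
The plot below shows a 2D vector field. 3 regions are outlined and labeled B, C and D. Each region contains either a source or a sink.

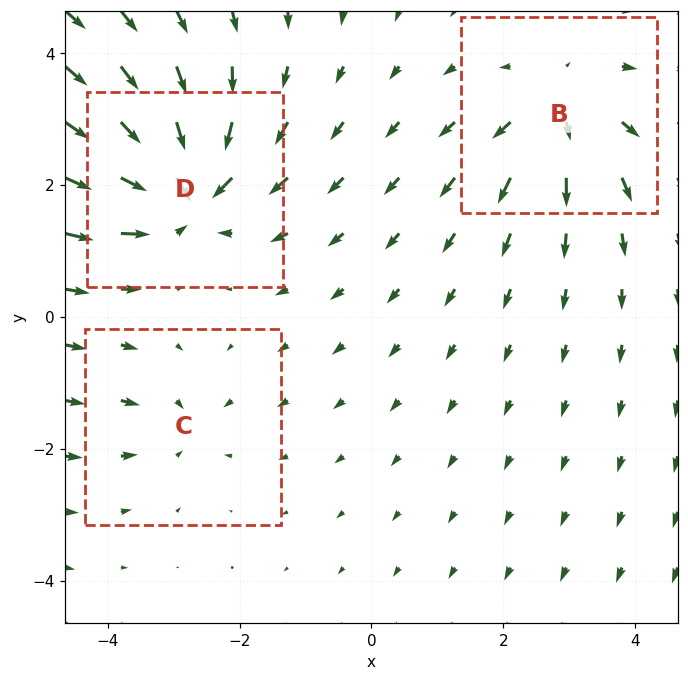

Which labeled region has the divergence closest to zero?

C

Divergence at each region's feature centre — B: about +4, C: about -3, D: about -6. Region C is closest to zero.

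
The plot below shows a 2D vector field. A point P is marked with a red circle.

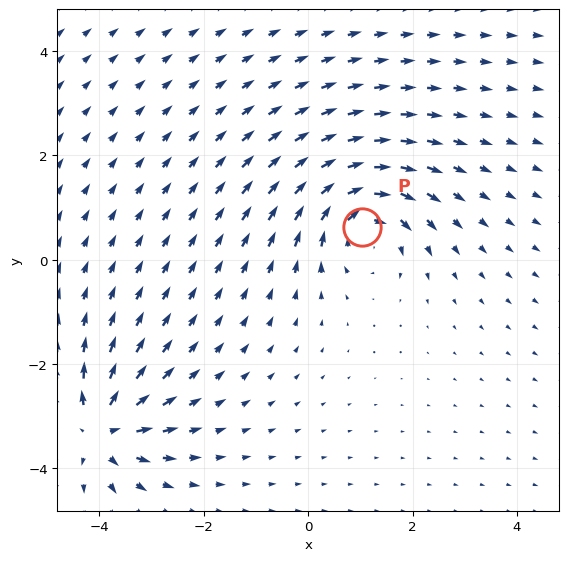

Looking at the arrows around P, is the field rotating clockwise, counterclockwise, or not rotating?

Near P at (1.0, 0.6) the arrows circulate clockwise. The curl (z-component) there is about -5; negative curl means clockwise rotation.

clockwise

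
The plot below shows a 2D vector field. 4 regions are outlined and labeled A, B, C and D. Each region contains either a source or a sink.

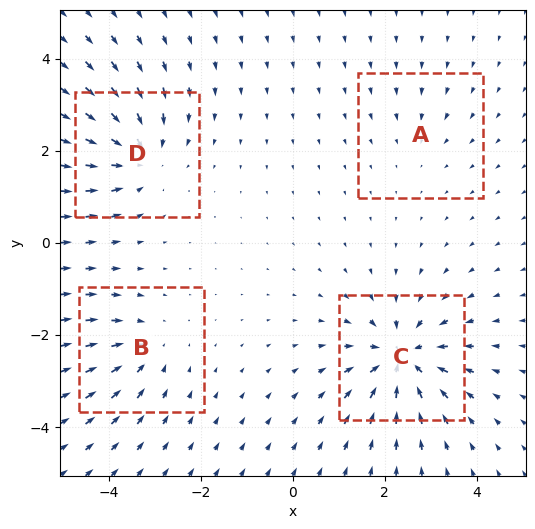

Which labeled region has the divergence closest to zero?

A

Divergence at each region's feature centre — A: about -2, B: about -4, C: about -7, D: about -6. Region A is closest to zero.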